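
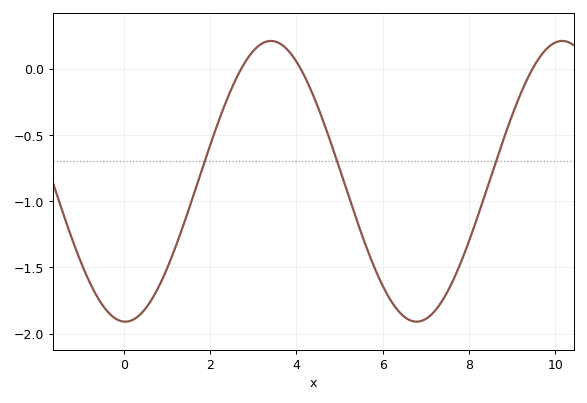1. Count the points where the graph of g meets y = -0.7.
3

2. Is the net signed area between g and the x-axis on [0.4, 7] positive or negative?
negative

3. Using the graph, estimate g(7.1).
-1.85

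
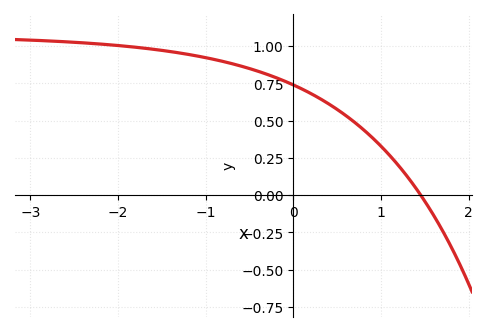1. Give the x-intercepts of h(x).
1.45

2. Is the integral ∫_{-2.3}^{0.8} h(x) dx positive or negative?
positive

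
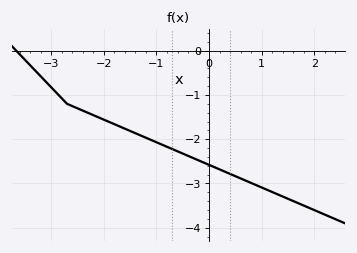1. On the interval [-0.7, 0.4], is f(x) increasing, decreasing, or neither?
decreasing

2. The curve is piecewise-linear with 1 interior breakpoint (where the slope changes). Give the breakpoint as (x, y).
(-2.7, -1.2)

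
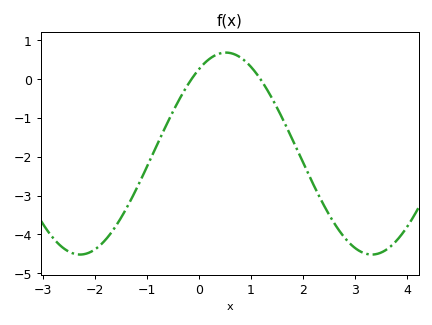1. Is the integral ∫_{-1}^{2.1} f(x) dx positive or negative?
negative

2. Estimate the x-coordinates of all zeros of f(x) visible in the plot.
-0.144, 1.18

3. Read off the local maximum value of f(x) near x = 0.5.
0.68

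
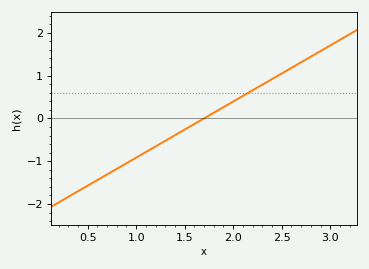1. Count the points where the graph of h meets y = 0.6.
1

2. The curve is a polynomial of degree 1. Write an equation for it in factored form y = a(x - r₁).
y = 1.31(x - 1.7)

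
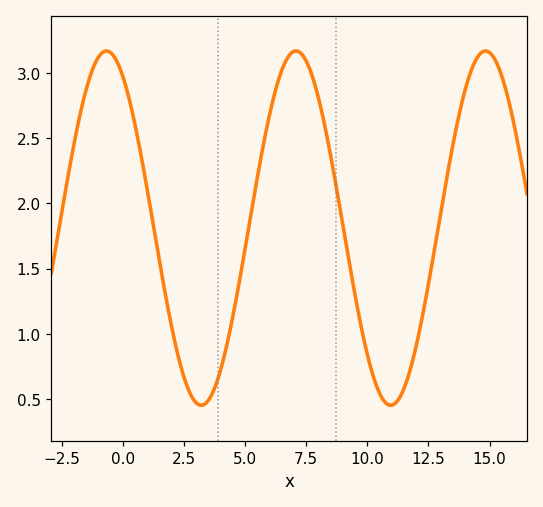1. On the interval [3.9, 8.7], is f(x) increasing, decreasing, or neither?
neither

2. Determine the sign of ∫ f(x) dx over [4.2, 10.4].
positive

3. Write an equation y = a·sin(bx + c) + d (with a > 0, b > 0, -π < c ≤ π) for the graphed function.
y = 1.36sin(0.81x + 2.12) + 1.81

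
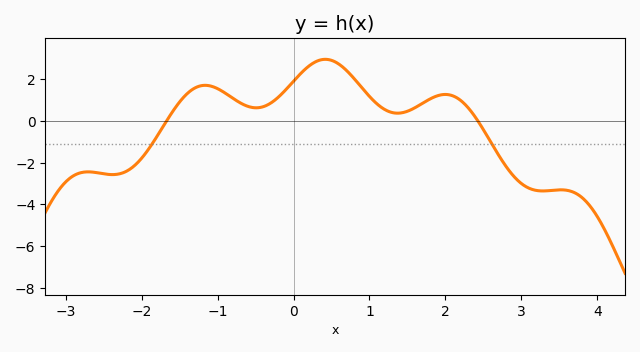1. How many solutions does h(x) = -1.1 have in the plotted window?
2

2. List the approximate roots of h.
-1.6, 2.4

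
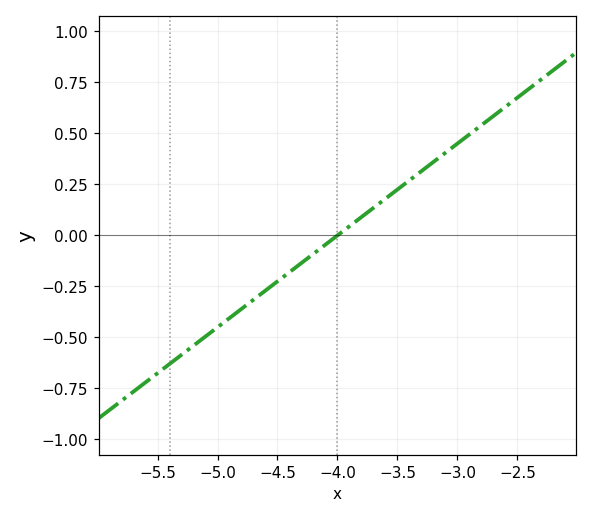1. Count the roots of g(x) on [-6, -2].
1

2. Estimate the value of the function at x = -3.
0.45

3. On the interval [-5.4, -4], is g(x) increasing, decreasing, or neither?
increasing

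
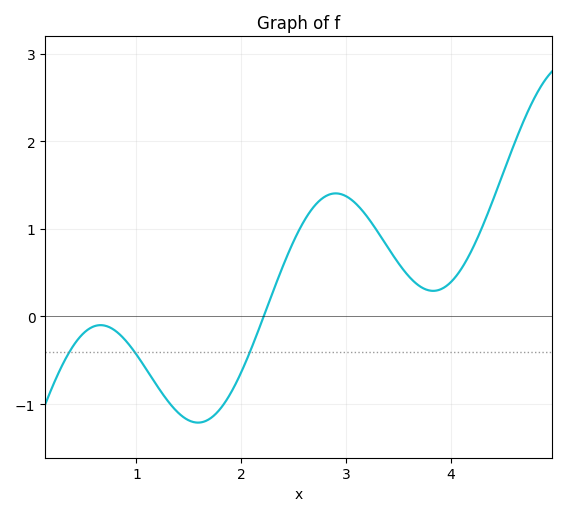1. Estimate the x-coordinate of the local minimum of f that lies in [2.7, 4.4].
3.83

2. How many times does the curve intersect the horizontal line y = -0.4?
3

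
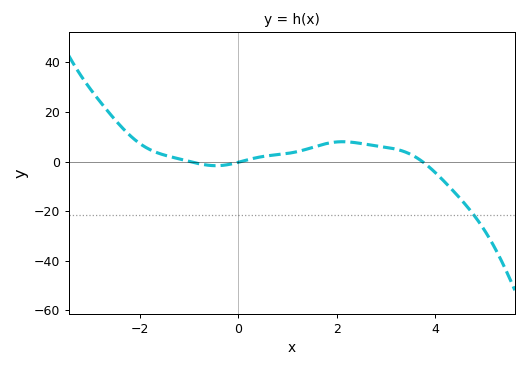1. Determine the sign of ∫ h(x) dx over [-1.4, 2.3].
positive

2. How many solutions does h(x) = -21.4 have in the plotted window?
1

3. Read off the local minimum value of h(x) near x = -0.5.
-1.67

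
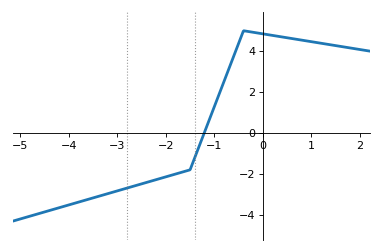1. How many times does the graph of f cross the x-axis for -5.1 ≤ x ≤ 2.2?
1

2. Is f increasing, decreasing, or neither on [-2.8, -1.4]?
increasing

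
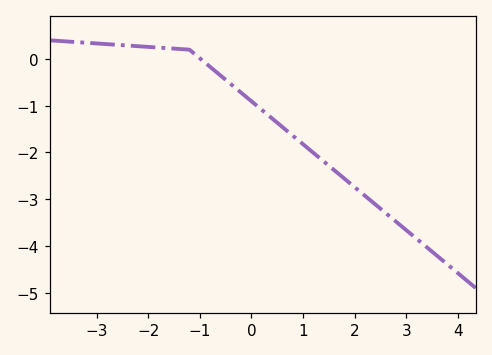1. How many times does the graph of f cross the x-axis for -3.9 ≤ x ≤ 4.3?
1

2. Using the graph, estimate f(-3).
0.3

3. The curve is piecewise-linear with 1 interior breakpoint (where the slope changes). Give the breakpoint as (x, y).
(-1.2, 0.2)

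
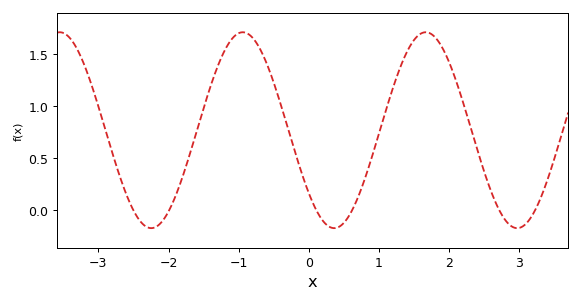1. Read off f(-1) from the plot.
1.7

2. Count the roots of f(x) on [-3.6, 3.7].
6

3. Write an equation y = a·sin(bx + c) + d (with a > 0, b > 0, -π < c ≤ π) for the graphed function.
y = 0.94sin(2.4x - 2.4) + 0.77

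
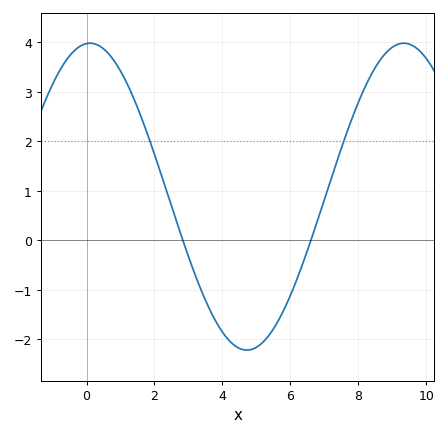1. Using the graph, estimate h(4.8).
-2.2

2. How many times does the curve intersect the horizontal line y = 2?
2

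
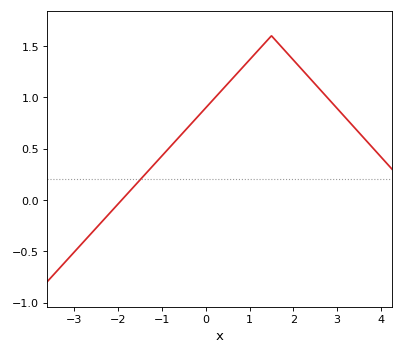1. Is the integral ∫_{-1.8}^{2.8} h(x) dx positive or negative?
positive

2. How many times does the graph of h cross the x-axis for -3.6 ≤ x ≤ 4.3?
1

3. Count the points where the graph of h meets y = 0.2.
1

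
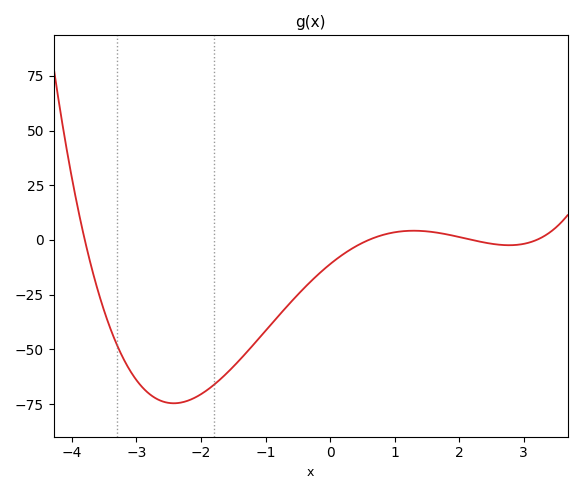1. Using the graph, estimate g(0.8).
2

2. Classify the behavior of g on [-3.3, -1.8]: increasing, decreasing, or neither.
neither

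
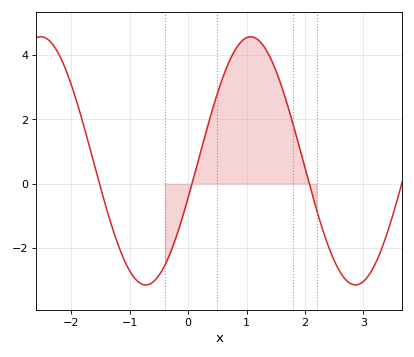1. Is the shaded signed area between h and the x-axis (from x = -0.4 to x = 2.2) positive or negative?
positive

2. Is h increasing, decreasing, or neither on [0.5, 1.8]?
neither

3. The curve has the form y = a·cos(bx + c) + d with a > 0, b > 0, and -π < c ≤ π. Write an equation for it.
y = 3.87cos(1.8x - 1.9) + 0.71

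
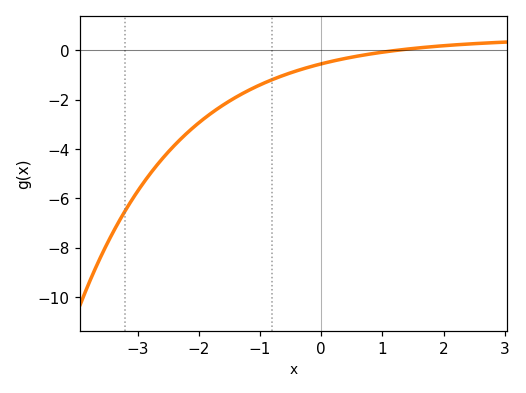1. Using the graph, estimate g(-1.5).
-2.06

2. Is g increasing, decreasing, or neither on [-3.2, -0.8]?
increasing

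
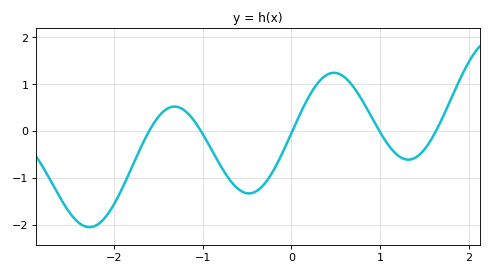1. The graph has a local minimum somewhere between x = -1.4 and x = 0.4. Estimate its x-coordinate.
-0.481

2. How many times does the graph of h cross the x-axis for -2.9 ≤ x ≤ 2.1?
5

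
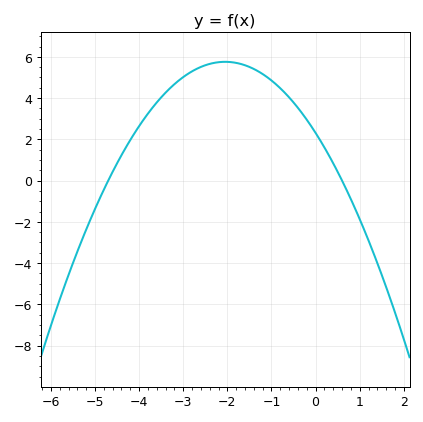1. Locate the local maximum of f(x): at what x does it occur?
-2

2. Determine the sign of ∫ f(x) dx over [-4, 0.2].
positive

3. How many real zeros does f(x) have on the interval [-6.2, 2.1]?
2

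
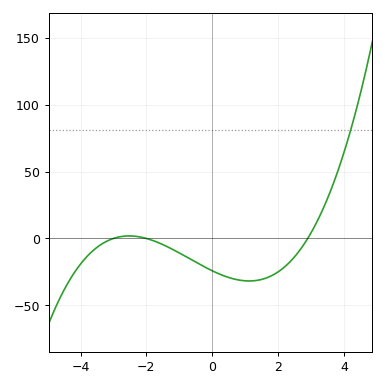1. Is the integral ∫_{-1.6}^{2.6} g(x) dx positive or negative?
negative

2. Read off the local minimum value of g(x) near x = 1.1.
-30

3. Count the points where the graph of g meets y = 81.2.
1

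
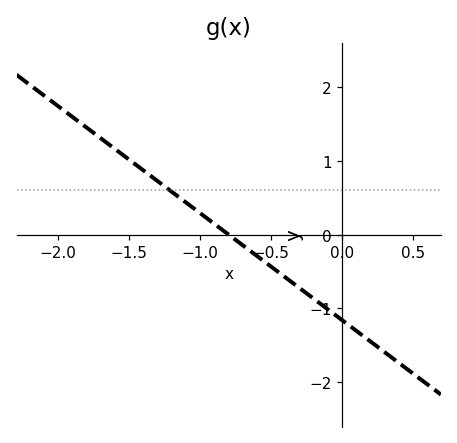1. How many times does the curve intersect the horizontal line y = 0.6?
1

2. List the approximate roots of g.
-0.8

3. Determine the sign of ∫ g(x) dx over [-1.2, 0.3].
negative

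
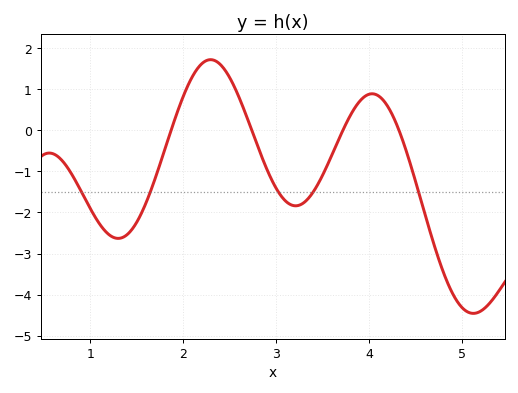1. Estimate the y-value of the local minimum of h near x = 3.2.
-1.8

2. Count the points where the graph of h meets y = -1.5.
5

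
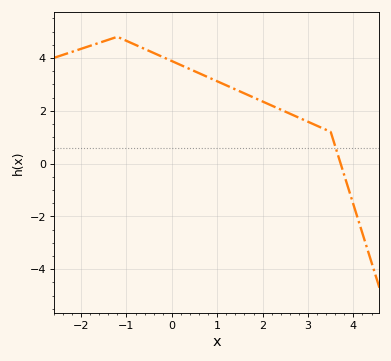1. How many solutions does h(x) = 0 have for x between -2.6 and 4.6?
1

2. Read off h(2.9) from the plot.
1.66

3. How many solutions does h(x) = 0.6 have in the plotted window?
1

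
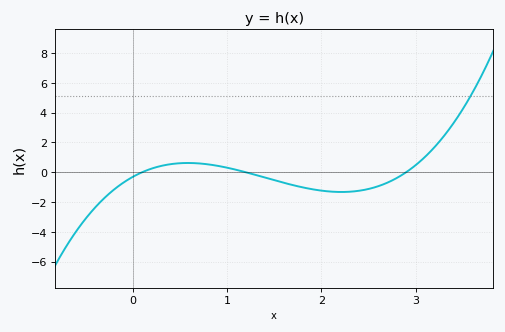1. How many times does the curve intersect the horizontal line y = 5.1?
1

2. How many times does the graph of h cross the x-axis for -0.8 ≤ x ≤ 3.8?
3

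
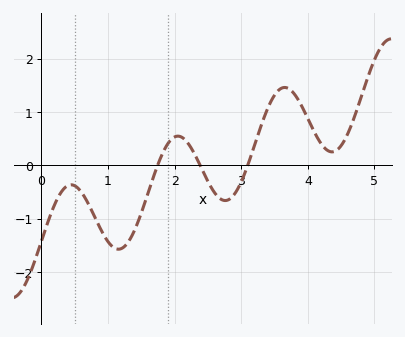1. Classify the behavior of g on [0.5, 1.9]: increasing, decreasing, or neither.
neither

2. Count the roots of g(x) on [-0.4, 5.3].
3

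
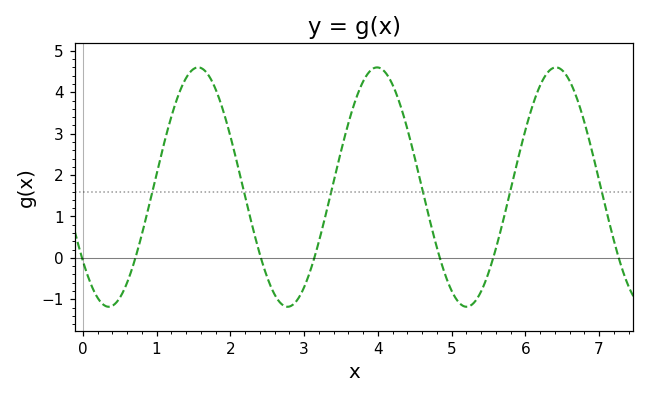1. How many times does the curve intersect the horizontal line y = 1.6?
6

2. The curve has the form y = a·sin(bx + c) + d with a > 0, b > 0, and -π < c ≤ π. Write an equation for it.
y = 2.89sin(2.6x - 2.5) + 1.71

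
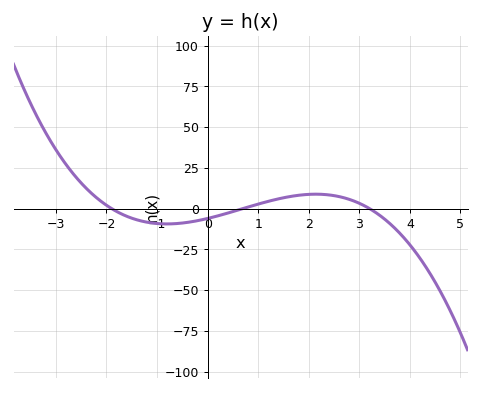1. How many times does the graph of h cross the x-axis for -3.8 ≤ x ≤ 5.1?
3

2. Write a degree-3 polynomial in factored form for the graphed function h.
y = -1.43(x + 1.9)(x - 0.7)(x - 3.2)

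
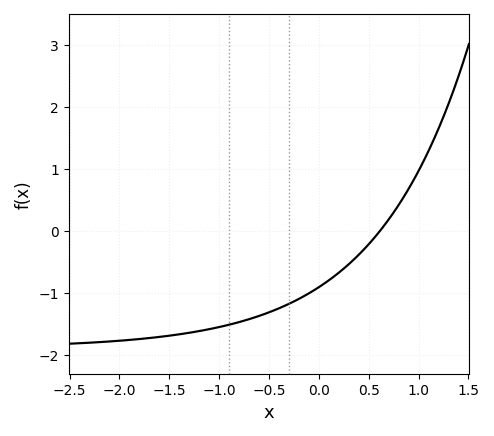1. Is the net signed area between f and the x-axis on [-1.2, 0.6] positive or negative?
negative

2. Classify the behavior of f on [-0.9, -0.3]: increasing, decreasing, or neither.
increasing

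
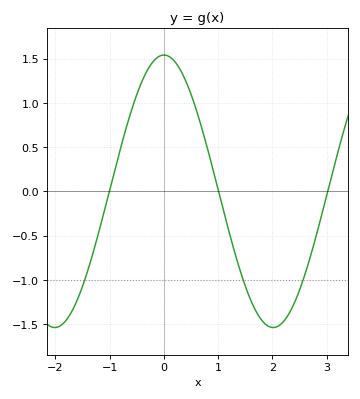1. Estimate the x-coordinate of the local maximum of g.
-0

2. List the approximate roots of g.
-1.01, 1.01, 3.02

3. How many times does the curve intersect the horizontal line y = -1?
3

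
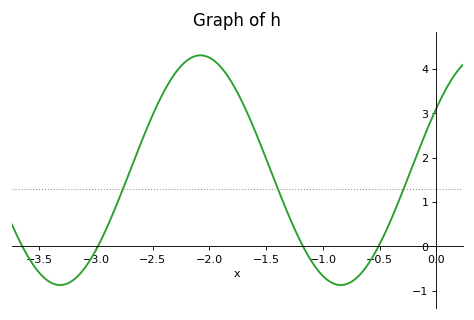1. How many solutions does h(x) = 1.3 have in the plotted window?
3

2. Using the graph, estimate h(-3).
-0.1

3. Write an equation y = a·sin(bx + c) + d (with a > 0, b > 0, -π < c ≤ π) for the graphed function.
y = 2.59sin(2.5x + 0.57) + 1.72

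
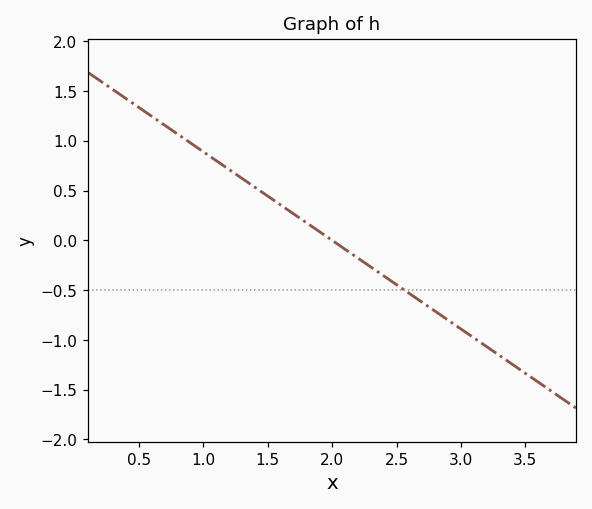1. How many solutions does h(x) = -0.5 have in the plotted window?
1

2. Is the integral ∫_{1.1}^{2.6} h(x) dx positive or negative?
positive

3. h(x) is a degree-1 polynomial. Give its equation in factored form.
y = -0.89(x - 2)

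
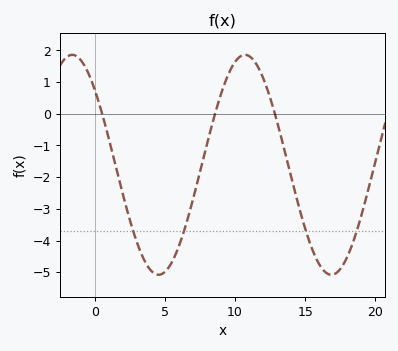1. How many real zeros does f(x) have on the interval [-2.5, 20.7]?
3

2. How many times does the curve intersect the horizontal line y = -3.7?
4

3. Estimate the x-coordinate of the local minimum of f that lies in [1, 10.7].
4.55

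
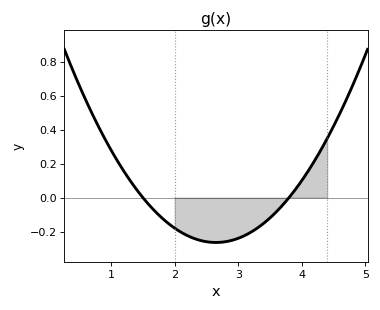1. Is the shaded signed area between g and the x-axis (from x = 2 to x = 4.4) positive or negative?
negative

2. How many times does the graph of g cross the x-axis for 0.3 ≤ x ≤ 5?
2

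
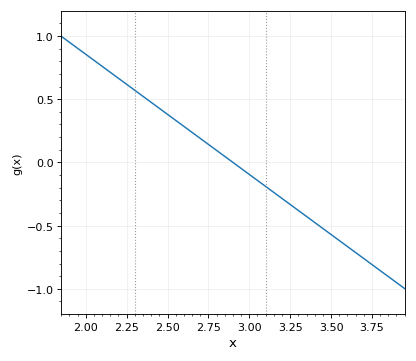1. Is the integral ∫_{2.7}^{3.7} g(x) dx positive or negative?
negative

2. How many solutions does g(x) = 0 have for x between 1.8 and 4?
1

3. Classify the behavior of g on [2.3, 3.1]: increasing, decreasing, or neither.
decreasing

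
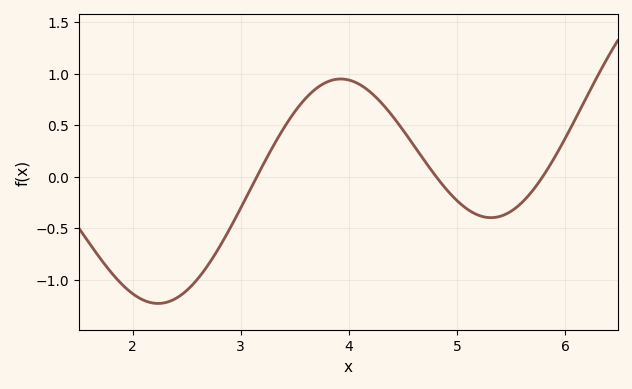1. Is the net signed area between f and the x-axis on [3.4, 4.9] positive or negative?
positive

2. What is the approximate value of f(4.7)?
0.15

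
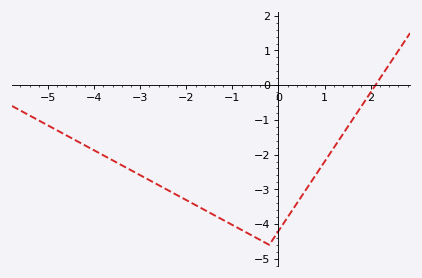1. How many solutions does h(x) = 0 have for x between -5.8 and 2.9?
1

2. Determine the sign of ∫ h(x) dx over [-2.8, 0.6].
negative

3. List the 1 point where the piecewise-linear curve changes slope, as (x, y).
(-0.2, -4.6)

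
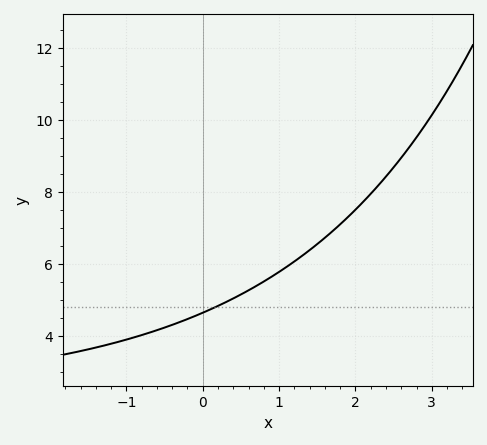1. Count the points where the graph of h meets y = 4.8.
1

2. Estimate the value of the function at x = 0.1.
4.8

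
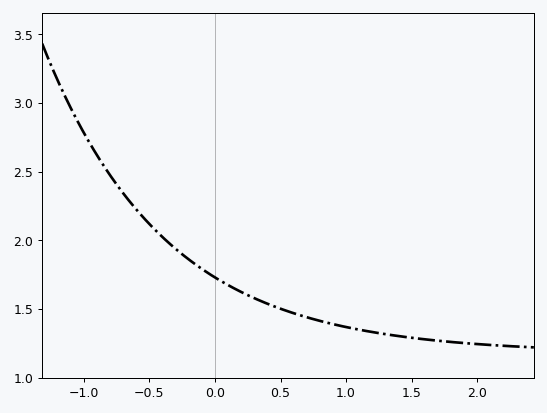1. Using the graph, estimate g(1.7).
1.27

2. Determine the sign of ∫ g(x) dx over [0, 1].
positive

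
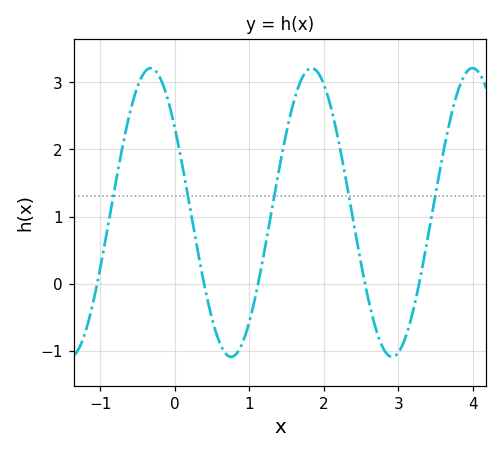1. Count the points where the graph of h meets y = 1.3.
5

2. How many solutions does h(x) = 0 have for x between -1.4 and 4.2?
5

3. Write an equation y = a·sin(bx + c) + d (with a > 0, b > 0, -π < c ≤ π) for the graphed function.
y = 2.15sin(2.9x + 2.5) + 1.06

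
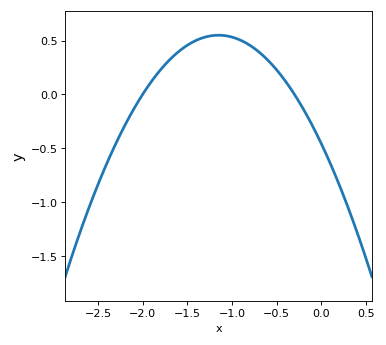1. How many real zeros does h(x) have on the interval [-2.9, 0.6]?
2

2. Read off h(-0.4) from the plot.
0.122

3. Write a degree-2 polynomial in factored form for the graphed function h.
y = -0.76(x + 2)(x + 0.3)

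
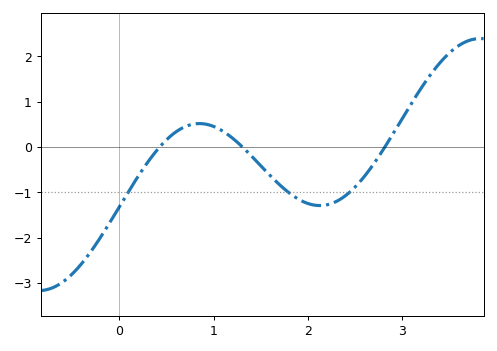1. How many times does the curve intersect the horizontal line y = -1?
3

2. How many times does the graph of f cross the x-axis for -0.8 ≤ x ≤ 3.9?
3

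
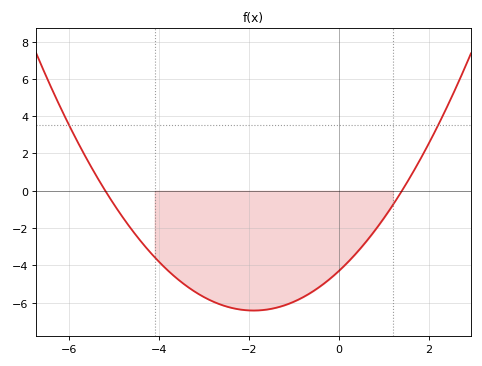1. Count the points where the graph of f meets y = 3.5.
2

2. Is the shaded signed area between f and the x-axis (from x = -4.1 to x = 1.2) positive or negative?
negative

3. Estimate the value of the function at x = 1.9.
2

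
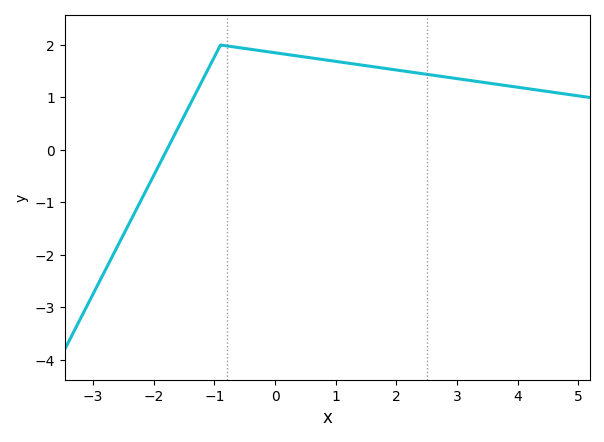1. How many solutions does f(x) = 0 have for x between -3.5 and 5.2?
1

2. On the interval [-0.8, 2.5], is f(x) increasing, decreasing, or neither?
decreasing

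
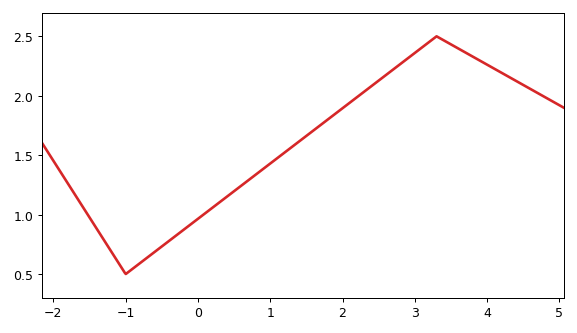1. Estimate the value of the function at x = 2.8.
2.25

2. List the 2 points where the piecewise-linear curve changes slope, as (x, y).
(-1, 0.5); (3.3, 2.5)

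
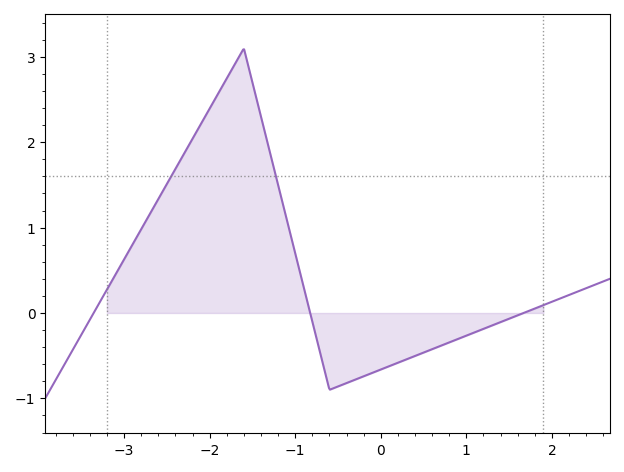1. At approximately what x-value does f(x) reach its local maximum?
-1.6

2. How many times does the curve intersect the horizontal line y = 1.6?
2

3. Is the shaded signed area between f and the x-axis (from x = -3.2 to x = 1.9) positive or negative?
positive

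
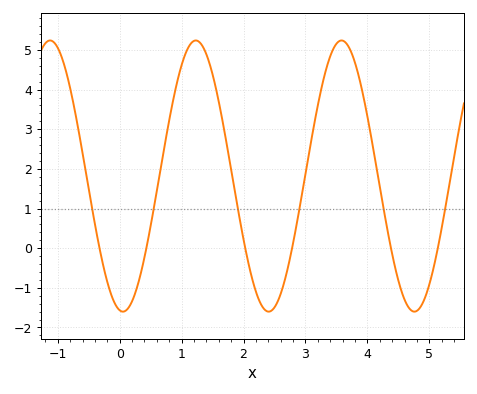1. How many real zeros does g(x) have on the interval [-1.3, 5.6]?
6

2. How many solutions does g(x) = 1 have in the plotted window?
6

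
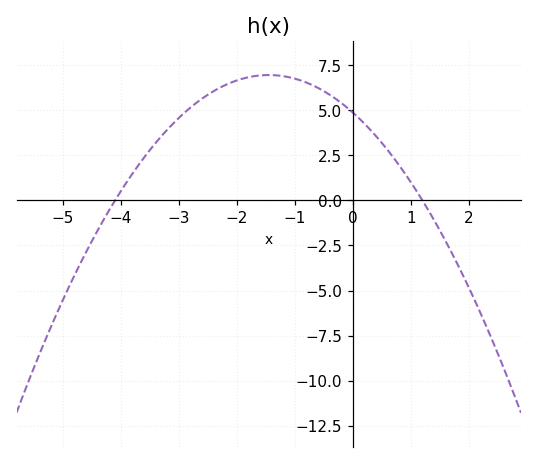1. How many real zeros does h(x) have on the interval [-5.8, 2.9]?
2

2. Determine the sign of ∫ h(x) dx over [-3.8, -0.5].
positive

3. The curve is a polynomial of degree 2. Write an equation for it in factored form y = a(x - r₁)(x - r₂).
y = -0.99(x + 4.1)(x - 1.2)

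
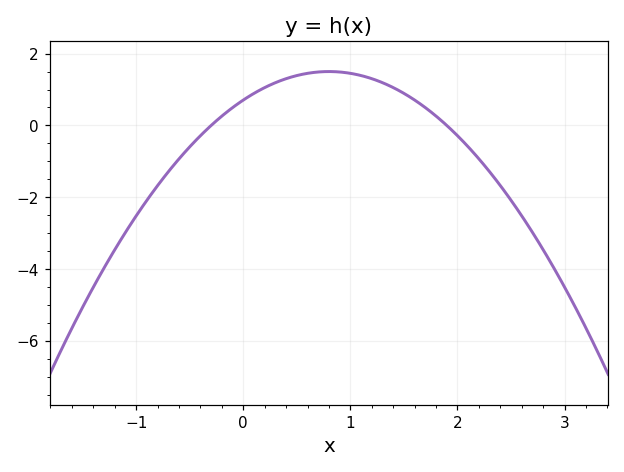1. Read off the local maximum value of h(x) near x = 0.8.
1.5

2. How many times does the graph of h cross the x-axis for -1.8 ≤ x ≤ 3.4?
2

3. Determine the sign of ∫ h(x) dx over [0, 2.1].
positive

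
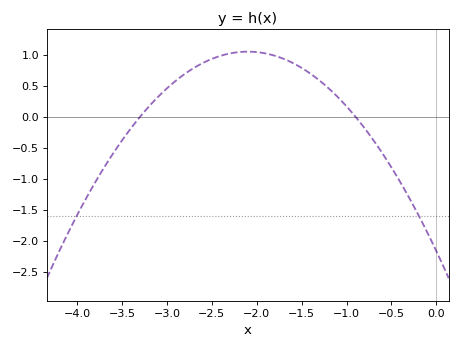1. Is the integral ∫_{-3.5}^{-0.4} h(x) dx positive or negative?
positive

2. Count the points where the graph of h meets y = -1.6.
2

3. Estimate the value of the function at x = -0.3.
-1.3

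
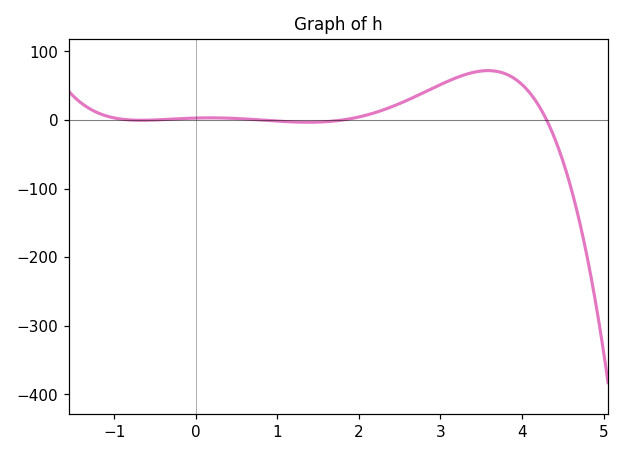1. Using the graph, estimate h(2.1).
10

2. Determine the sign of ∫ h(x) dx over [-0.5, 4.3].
positive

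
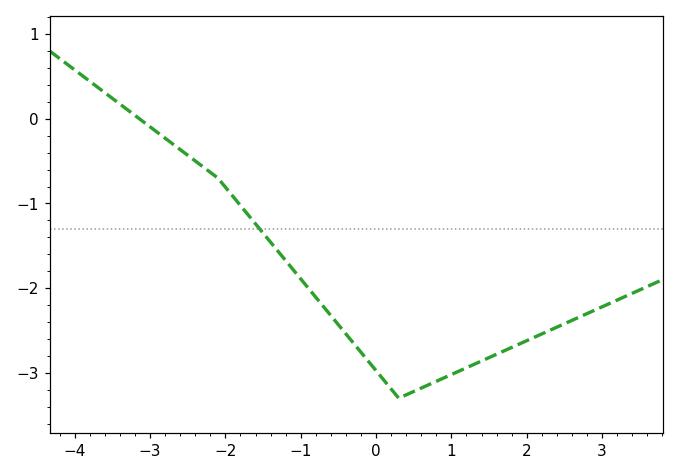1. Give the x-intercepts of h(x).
-3.2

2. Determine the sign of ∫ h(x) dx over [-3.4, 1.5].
negative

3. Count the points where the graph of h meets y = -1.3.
1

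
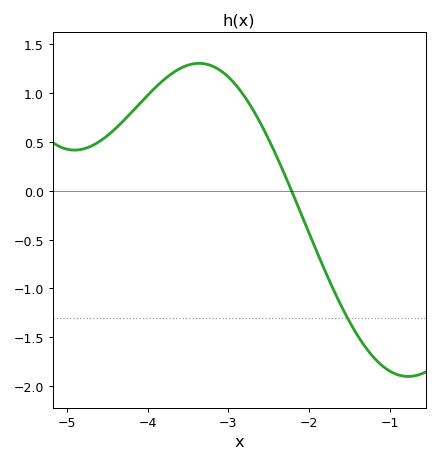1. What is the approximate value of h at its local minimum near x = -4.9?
0.4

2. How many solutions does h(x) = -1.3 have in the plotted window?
1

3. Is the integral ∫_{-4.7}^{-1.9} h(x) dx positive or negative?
positive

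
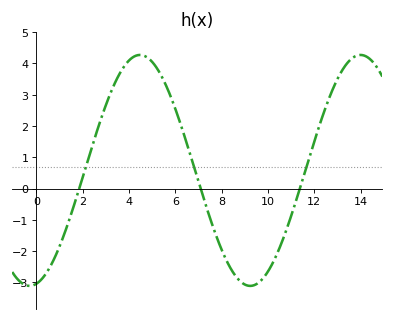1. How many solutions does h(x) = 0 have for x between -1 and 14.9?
3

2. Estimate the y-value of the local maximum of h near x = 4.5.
4.27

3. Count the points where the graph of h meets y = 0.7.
3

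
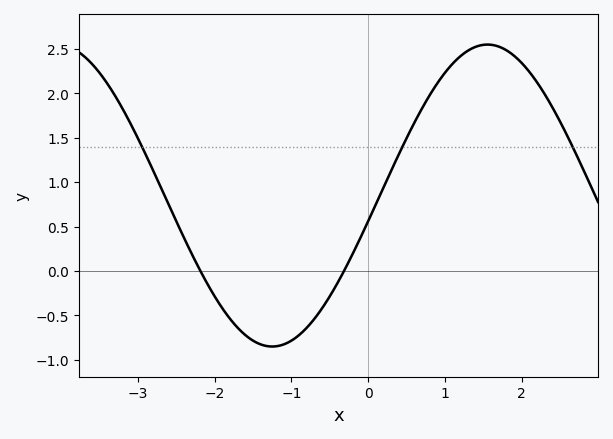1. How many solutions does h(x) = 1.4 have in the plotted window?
3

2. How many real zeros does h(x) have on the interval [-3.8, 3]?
2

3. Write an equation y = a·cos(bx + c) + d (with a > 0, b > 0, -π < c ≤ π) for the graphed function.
y = 1.7cos(1.1x - 1.7) + 0.85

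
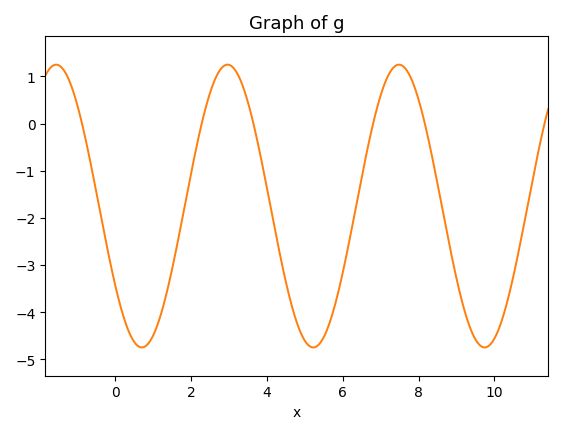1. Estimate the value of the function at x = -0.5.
-1.4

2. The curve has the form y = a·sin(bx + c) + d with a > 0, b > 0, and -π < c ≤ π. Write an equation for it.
y = 3sin(1.4x - 2.5) - 1.75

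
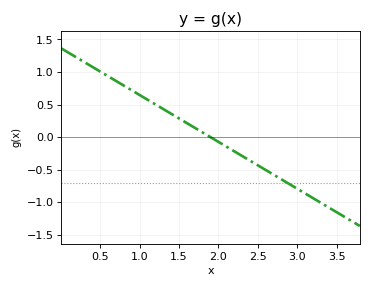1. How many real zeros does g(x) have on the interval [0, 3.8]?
1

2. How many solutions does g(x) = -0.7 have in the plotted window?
1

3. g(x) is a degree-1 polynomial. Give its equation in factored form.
y = -0.72(x - 1.9)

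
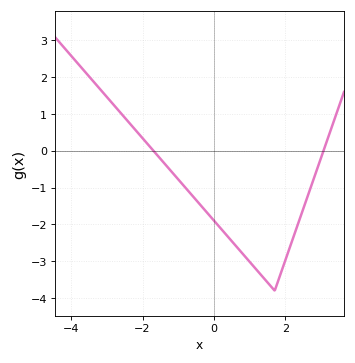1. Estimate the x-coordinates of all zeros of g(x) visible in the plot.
-1.6, 3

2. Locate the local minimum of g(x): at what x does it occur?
1.6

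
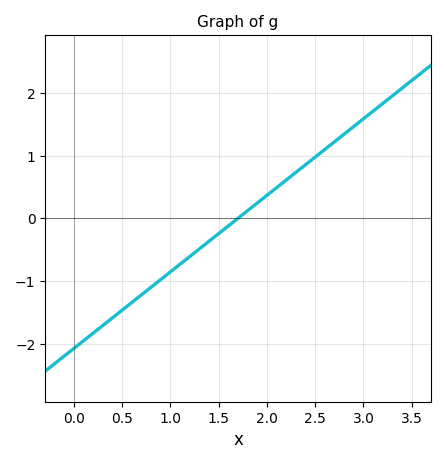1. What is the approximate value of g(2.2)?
0.6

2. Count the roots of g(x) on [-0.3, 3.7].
1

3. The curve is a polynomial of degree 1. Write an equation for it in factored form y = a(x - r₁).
y = 1.22(x - 1.7)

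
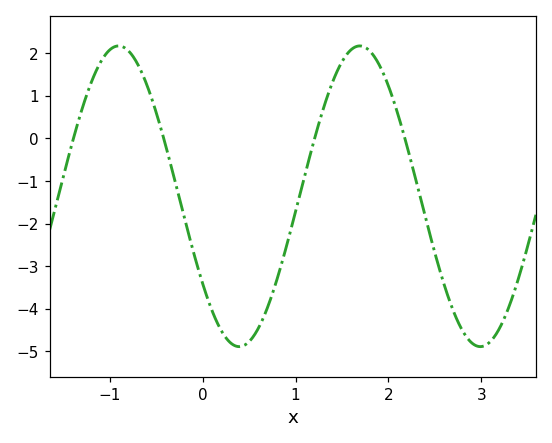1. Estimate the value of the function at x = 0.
-3.4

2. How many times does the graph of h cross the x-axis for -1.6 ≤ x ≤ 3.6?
4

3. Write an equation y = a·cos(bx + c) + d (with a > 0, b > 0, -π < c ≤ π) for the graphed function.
y = 3.53cos(2.4x + 2.2) - 1.36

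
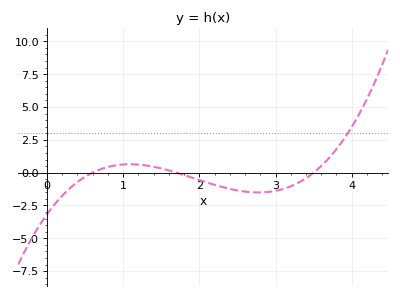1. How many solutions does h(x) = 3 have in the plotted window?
1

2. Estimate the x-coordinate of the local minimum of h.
2.8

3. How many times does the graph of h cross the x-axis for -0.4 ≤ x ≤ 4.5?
3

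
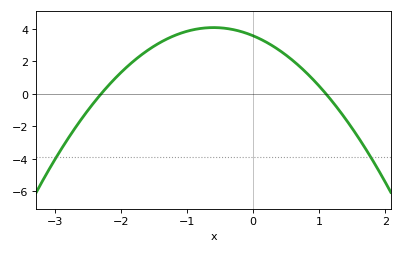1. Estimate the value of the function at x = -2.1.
0.902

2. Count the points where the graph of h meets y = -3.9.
2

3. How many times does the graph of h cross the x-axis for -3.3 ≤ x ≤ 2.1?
2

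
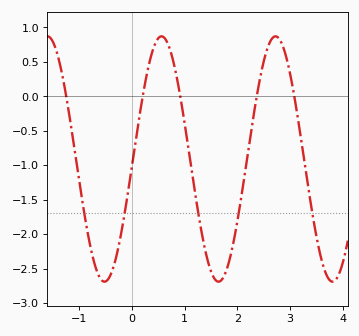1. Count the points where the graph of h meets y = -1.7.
5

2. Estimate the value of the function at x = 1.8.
-2.5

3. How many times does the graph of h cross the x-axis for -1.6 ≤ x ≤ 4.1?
5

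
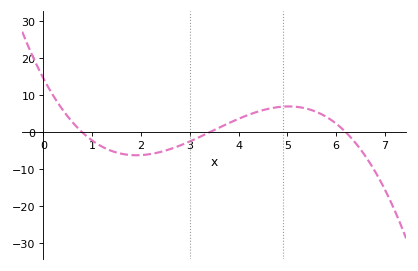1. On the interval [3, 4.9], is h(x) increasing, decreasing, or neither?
increasing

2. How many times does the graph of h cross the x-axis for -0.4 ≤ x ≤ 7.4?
3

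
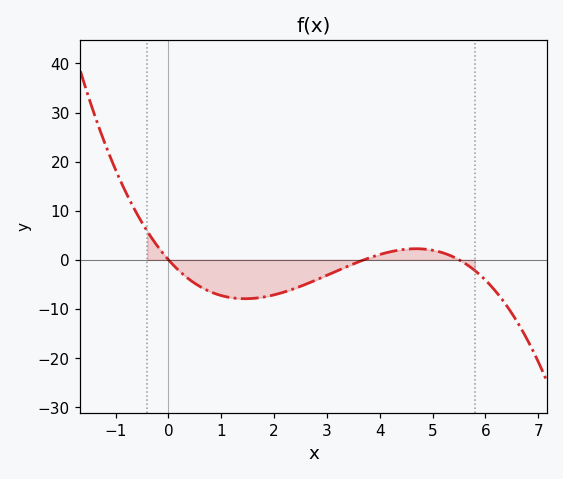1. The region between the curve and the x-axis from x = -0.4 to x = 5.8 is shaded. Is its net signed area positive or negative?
negative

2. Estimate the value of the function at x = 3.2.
-2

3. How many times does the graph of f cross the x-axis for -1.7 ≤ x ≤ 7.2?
3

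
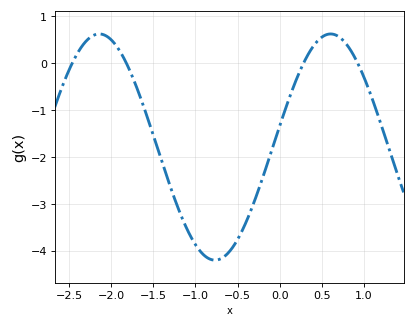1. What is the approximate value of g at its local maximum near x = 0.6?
0.6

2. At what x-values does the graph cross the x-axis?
-2.5, -1.8, 0.3, 0.9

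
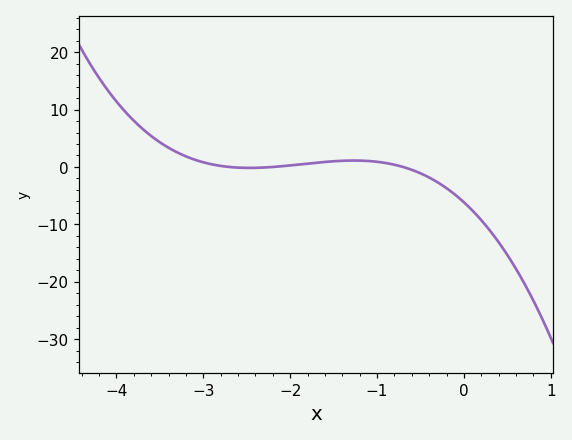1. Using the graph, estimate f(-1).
1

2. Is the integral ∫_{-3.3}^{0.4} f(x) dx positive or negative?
negative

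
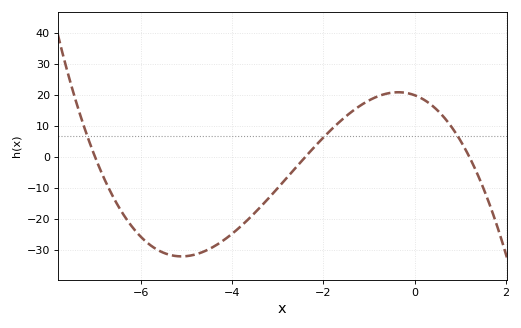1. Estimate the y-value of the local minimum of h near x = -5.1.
-32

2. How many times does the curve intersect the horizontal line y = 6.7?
3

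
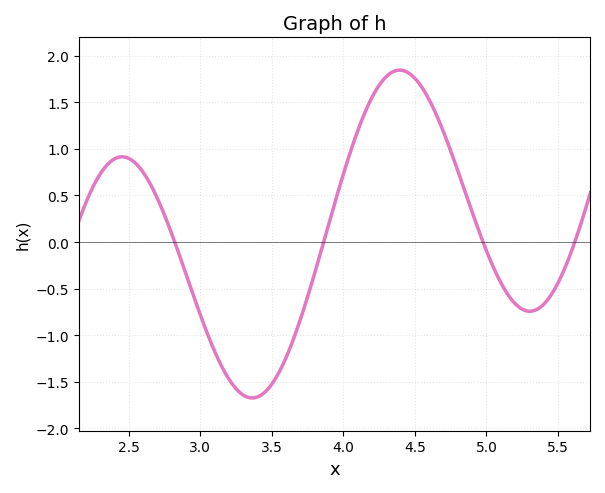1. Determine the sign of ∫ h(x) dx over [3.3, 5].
positive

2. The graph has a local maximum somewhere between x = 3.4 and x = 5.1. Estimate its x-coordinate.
4.4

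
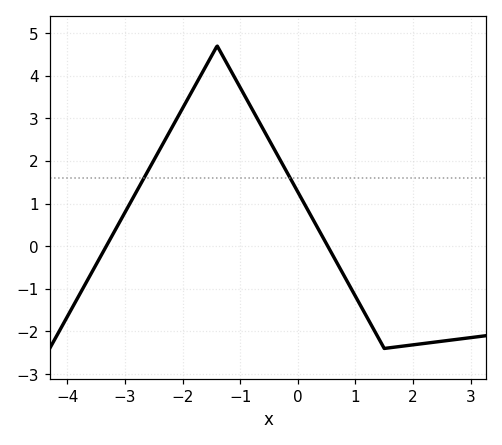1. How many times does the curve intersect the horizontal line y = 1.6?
2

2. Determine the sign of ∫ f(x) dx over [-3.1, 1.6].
positive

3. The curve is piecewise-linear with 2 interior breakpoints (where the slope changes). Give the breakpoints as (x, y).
(-1.4, 4.7); (1.5, -2.4)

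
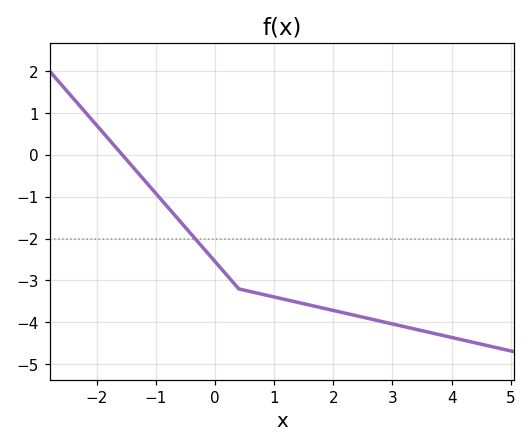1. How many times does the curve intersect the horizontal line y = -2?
1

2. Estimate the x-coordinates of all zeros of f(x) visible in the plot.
-1.6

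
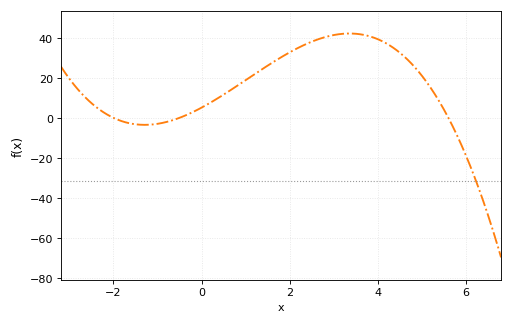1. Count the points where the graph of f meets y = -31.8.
1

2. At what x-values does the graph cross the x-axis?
-2, -0.4, 5.6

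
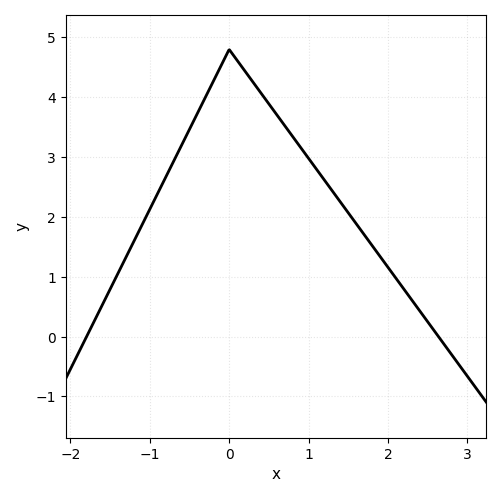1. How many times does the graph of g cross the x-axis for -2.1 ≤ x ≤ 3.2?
2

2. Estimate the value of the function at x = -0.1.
4.5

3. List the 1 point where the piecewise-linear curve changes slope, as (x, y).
(0, 4.8)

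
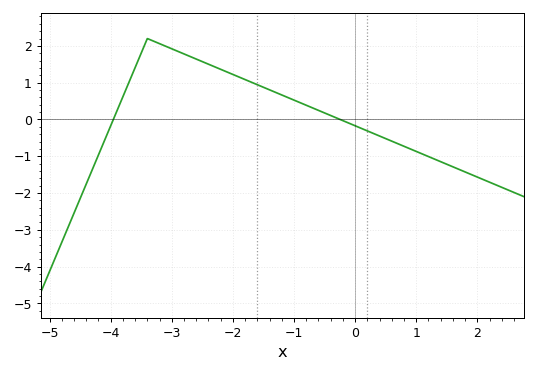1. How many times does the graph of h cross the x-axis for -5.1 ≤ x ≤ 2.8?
2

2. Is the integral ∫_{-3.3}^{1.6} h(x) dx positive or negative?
positive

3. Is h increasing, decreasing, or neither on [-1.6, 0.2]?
decreasing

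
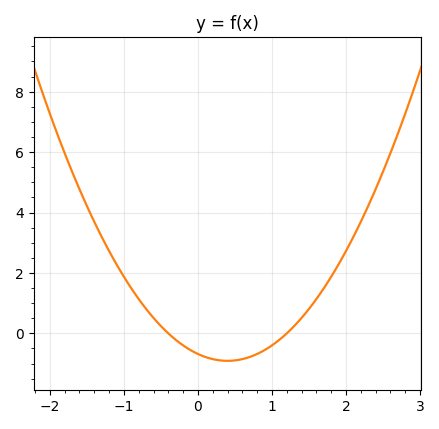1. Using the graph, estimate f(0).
-0.6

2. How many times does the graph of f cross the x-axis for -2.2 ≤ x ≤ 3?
2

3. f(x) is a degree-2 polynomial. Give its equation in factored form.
y = 1.42(x + 0.4)(x - 1.2)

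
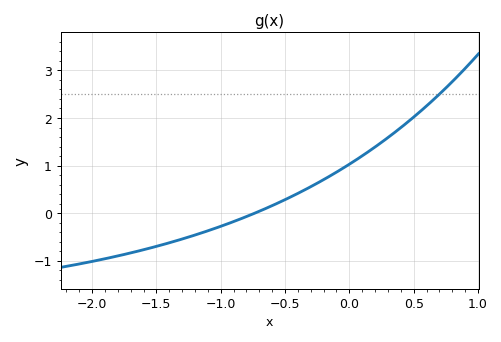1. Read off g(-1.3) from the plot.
-0.5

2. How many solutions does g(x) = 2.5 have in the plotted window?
1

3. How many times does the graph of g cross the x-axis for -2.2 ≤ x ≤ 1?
1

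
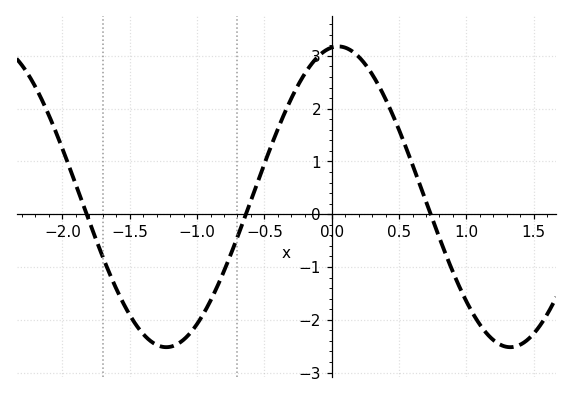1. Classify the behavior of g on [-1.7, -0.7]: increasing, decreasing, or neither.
neither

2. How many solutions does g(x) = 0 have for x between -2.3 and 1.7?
3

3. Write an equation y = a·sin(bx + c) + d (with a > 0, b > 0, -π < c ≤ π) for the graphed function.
y = 2.85sin(2.5x + 1.5) + 0.33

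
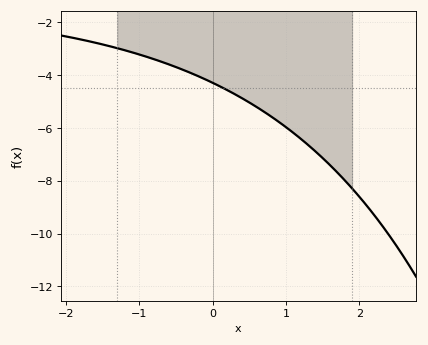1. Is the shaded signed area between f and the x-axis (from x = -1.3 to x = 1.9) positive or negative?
negative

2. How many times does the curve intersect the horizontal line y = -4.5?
1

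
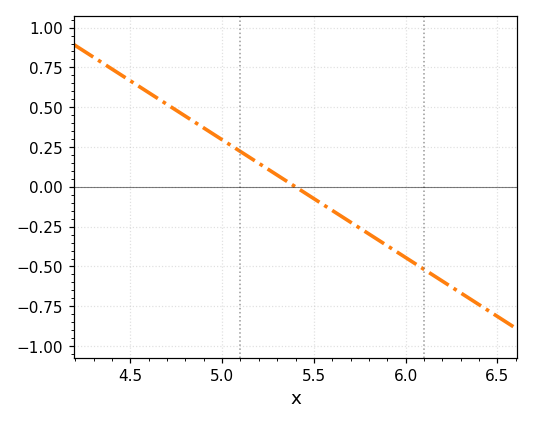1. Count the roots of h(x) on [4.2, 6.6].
1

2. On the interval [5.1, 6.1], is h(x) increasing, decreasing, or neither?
decreasing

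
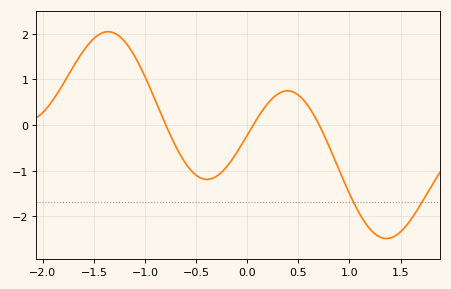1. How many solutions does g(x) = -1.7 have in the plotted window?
2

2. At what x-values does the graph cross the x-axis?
-0.8, 0.1, 0.7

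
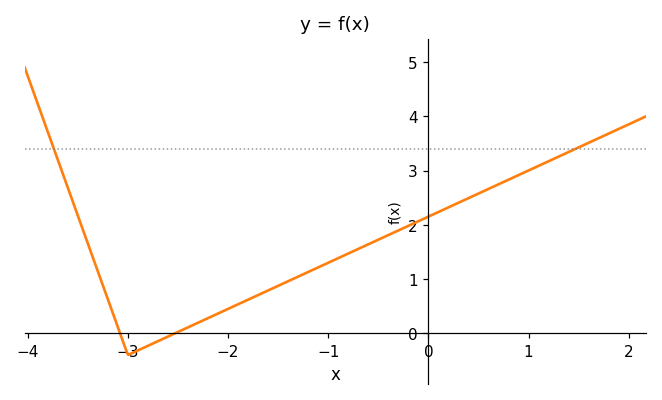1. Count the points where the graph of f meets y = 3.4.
2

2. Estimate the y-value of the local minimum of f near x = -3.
-0.399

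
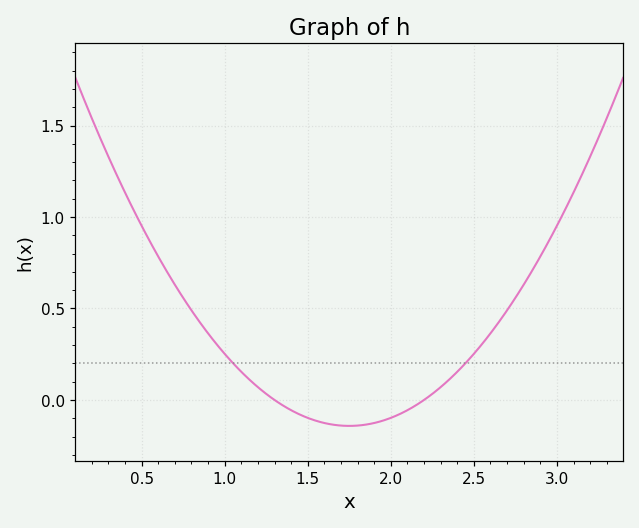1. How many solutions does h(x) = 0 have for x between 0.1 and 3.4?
2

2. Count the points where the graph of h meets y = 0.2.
2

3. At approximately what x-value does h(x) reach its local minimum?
1.75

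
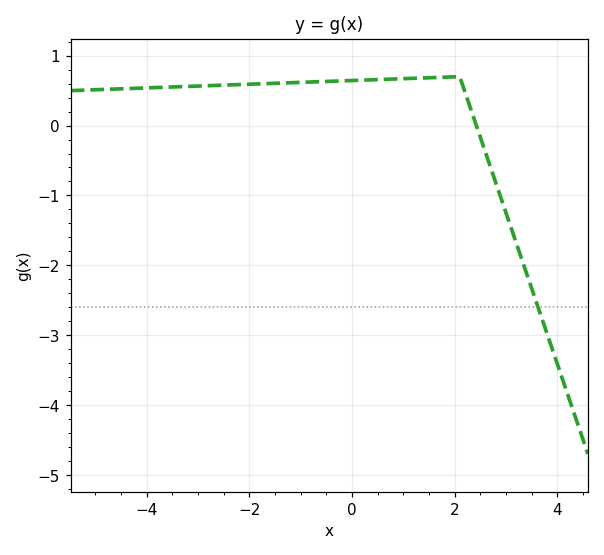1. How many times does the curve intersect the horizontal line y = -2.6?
1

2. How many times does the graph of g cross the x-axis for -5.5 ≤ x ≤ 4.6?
1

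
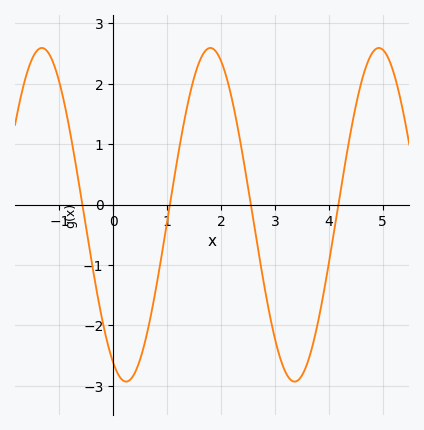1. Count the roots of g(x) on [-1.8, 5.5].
4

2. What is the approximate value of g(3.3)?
-2.91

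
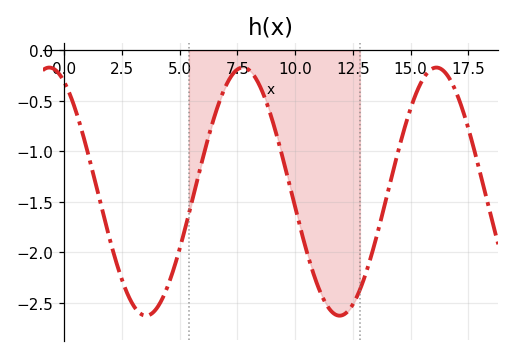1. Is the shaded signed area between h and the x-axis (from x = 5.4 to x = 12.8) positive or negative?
negative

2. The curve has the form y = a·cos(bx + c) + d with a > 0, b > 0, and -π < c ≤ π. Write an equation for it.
y = 1.23cos(0.75x + 0.482) - 1.4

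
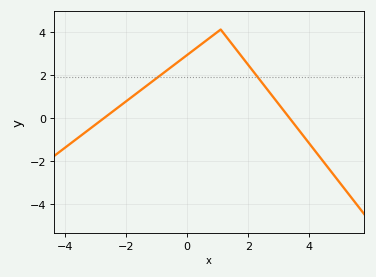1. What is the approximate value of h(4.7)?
-2.49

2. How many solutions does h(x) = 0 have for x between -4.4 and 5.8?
2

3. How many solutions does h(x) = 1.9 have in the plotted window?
2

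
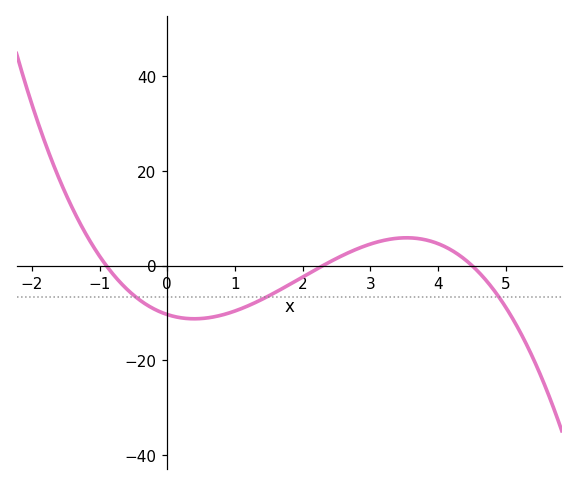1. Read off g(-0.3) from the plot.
-8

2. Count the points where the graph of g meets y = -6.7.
3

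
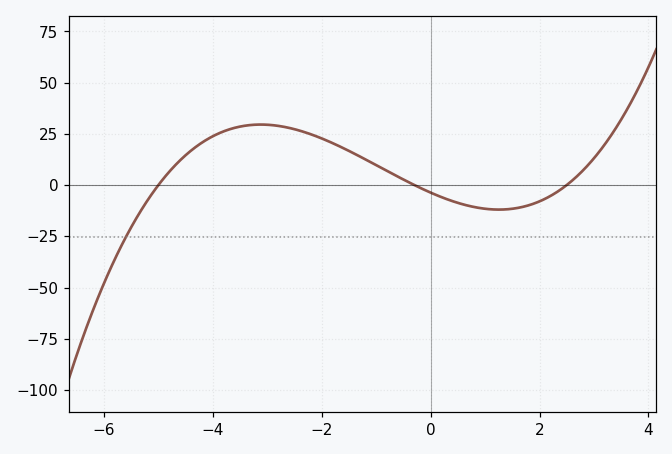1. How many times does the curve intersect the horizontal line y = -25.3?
1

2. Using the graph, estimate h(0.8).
-10.7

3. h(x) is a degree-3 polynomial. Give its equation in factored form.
y = 0.99(x + 5)(x + 0.3)(x - 2.5)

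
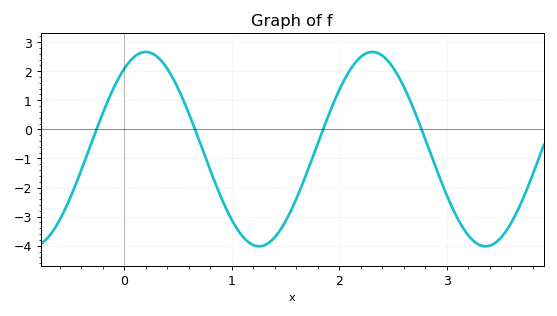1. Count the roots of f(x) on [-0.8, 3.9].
4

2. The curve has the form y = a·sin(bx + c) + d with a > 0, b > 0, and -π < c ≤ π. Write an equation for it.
y = 3.34sin(3x + 0.98) - 0.68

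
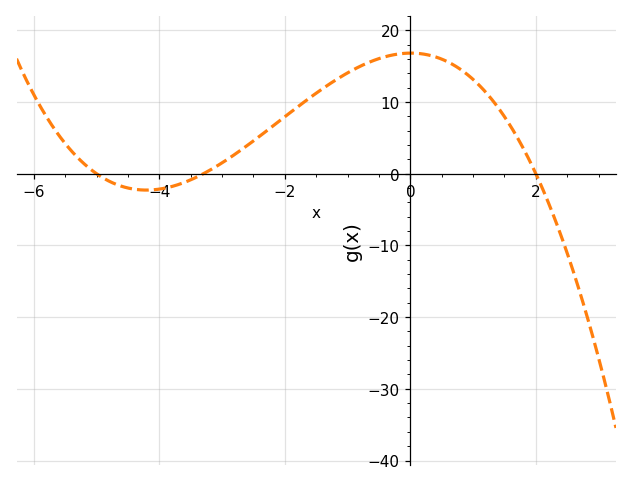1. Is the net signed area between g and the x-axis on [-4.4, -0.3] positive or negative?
positive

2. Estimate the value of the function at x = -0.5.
16.1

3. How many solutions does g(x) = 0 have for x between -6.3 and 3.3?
3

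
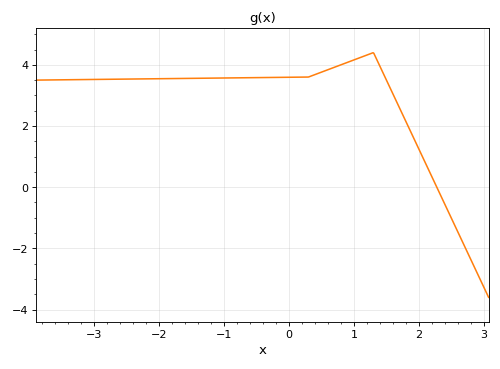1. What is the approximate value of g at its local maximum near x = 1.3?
4.4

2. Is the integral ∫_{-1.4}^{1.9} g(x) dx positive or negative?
positive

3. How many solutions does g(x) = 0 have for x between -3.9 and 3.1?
1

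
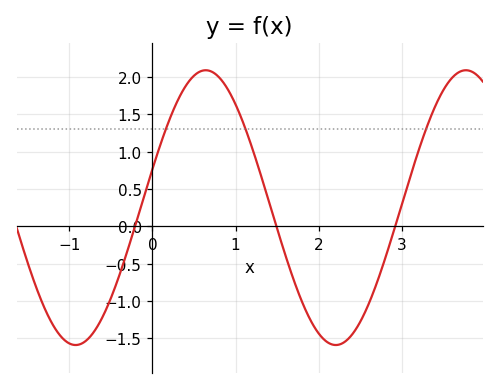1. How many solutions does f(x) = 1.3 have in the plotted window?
3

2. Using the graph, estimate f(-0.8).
-1.55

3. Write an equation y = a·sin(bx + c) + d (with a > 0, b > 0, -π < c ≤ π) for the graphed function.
y = 1.84sin(2x + 0.28) + 0.25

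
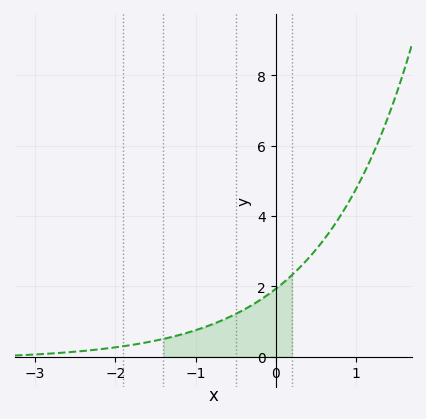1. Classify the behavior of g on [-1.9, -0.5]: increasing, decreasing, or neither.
increasing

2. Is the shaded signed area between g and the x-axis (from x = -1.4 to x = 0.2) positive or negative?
positive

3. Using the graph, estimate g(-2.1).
0.237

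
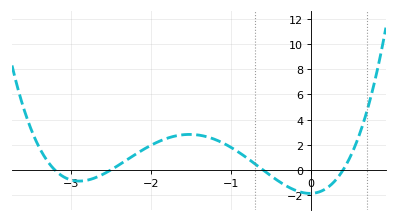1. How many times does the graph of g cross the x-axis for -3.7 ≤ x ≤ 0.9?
4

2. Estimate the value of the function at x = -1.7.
2.69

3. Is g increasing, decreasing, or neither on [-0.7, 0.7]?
neither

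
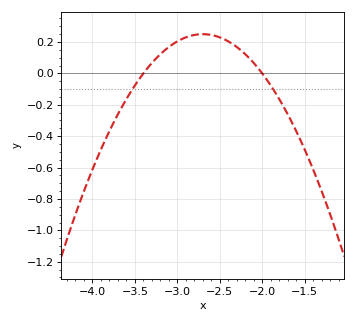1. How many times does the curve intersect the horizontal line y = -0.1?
2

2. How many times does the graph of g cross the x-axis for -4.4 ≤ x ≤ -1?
2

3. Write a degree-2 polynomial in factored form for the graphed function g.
y = -0.51(x + 3.4)(x + 2)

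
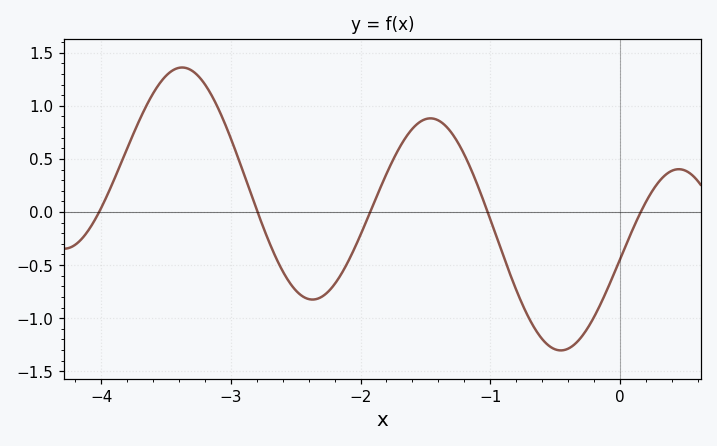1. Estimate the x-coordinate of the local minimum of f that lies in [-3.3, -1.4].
-2.4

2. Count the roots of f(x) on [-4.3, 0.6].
5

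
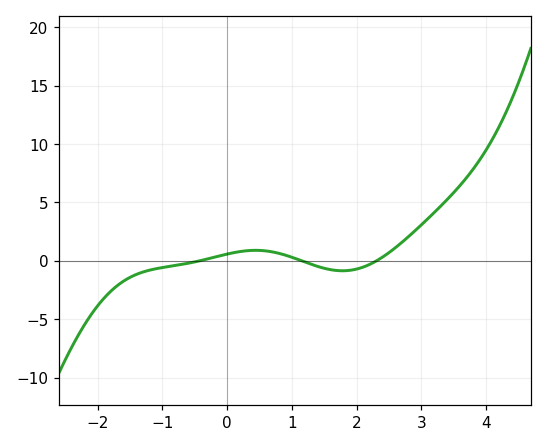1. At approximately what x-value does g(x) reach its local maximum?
0.44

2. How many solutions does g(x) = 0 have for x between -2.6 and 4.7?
3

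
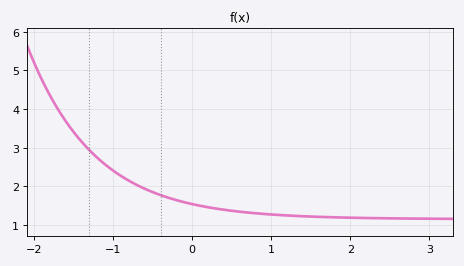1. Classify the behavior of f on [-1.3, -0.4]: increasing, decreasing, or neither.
decreasing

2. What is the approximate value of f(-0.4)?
1.8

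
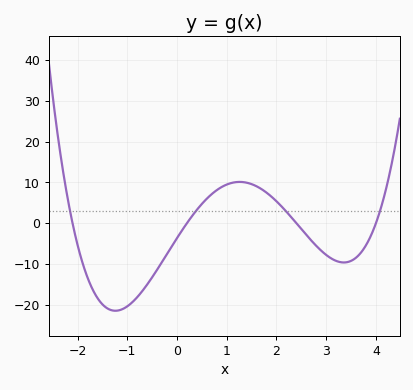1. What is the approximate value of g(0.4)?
3.28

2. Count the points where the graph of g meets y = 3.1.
4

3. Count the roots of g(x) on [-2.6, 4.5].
4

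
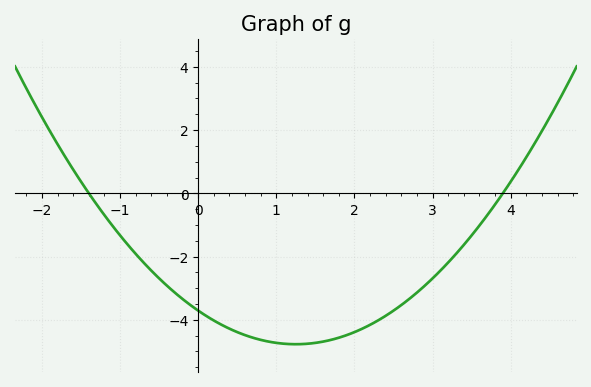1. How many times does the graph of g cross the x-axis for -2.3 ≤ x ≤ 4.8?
2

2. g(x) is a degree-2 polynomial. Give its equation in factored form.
y = 0.68(x + 1.4)(x - 3.9)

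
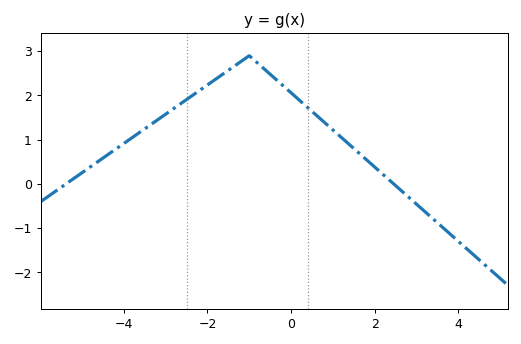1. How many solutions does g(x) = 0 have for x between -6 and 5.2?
2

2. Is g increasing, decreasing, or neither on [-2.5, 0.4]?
neither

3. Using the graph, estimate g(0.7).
1.5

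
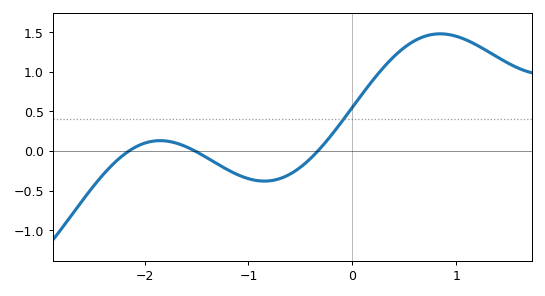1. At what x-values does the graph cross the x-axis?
-2.15, -1.51, -0.332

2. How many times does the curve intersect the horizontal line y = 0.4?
1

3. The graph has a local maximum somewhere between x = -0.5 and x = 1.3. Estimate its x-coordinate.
0.846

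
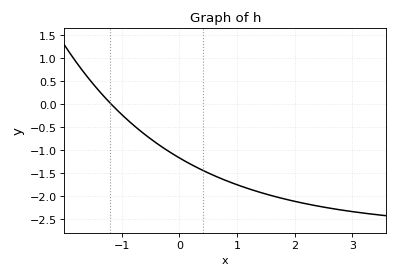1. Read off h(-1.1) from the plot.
-0.1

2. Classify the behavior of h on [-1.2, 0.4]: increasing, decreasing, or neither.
decreasing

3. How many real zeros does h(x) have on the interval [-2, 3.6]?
1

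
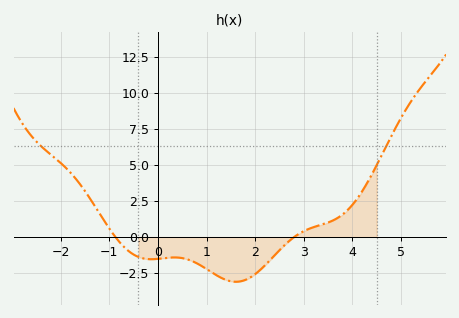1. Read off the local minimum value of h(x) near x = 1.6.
-3.2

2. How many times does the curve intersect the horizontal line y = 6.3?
2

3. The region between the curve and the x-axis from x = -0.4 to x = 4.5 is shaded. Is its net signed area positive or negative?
negative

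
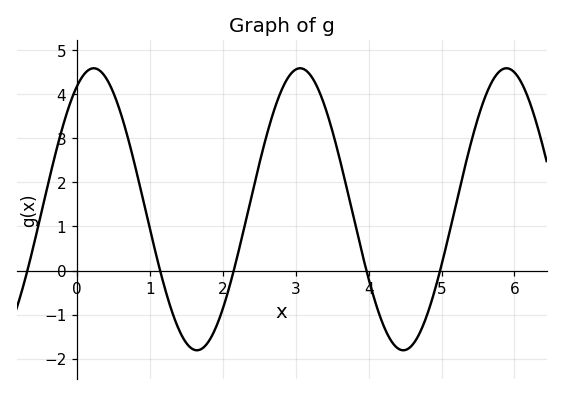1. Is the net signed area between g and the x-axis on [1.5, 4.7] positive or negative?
positive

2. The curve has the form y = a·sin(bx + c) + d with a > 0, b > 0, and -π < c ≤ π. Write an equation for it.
y = 3.2sin(2.22x + 1.06) + 1.39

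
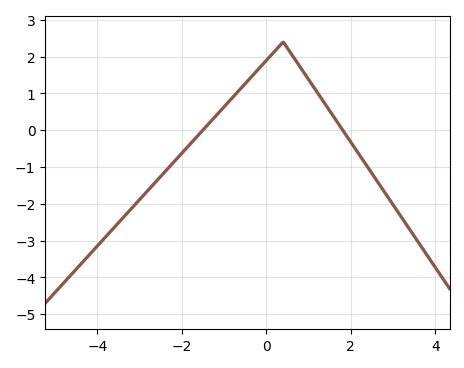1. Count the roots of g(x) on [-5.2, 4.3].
2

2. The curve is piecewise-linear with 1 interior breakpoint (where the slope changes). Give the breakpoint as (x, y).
(0.4, 2.4)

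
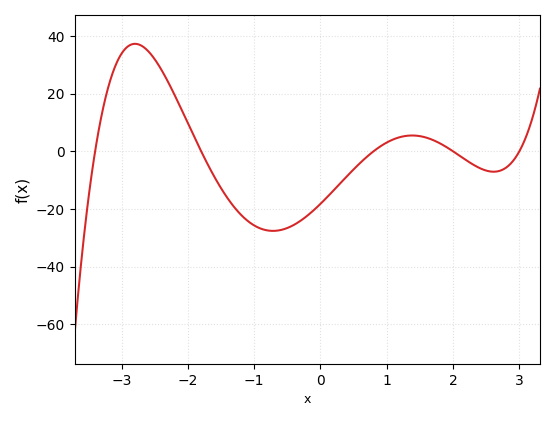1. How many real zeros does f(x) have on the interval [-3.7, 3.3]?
5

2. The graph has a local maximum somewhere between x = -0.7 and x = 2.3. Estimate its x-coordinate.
1.4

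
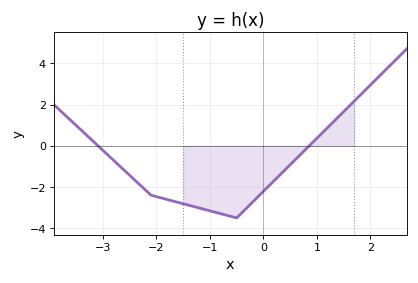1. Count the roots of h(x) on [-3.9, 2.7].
2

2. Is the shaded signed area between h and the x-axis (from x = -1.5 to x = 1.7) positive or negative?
negative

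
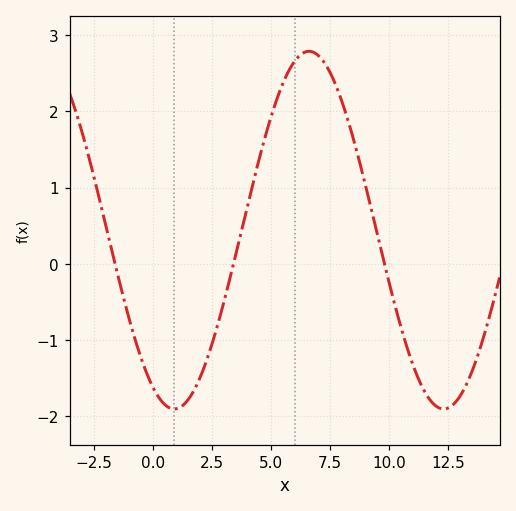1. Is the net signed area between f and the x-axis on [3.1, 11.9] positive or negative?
positive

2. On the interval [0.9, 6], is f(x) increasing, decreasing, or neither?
increasing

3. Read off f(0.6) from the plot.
-1.88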